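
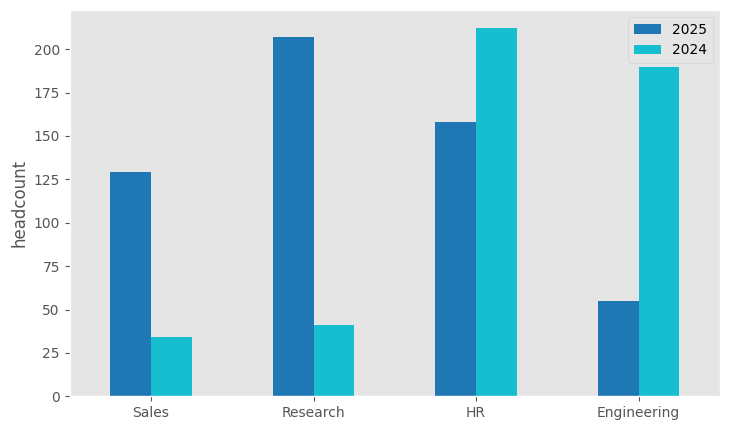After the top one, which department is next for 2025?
Top 3 for 2025: Research ≈ 200, HR ≈ 160, Sales ≈ 120.

HR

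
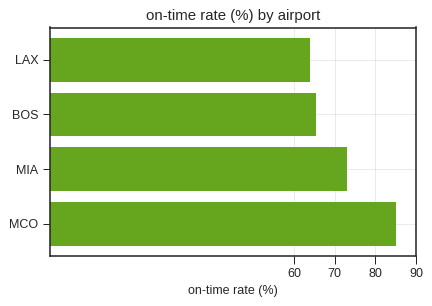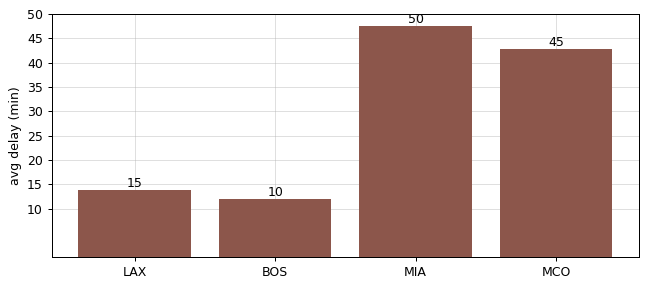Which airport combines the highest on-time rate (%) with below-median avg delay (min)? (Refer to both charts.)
BOS

Chart 2 median avg delay (min) ≈ 30; below-median airports: LAX, BOS. Among those, BOS has the highest on-time rate (%) (≈ 70).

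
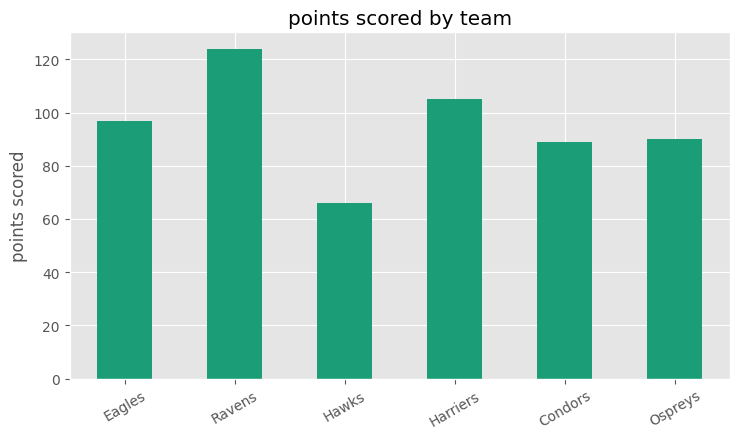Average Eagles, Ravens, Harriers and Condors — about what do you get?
≈ 100

(100 + 120 + 100 + 80) / 4 ≈ 100.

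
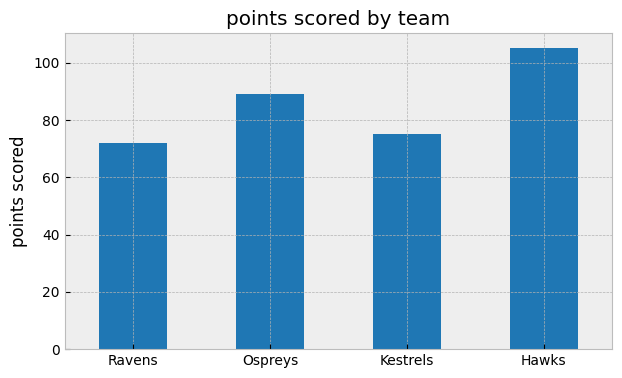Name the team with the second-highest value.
Ospreys

Top 3: Hawks ≈ 100, Ospreys ≈ 90, Kestrels ≈ 80.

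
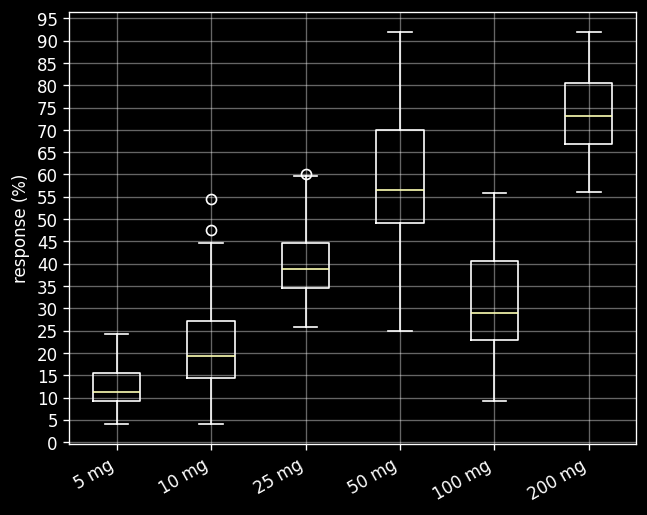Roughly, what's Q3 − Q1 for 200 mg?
Q3 ≈ 80, Q1 ≈ 65; IQR ≈ 15.

≈ 15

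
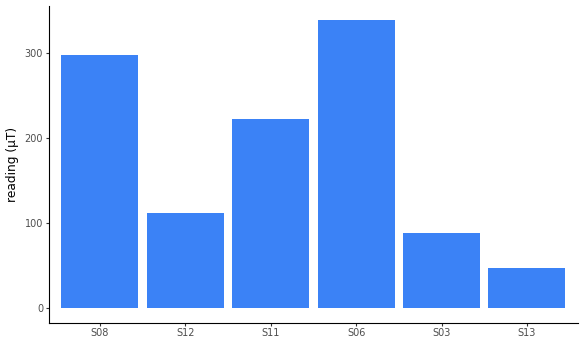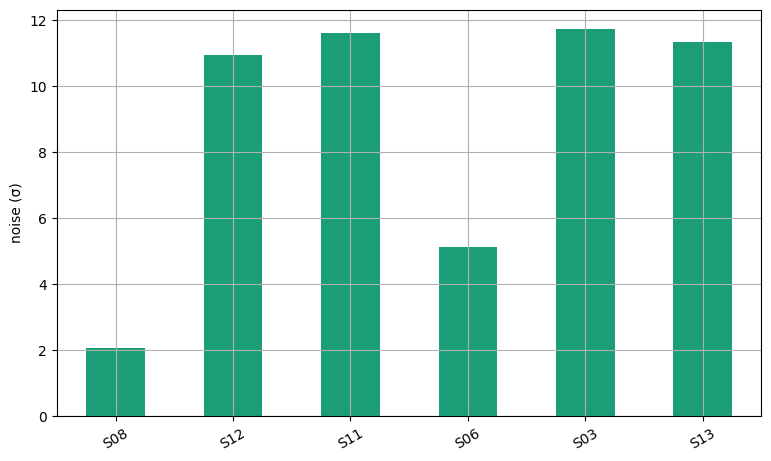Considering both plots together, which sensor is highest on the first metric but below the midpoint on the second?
S06

Chart 2 median noise (σ) ≈ 12; below-median sensors: S08, S12, S06. Among those, S06 has the highest reading (µT) (≈ 350).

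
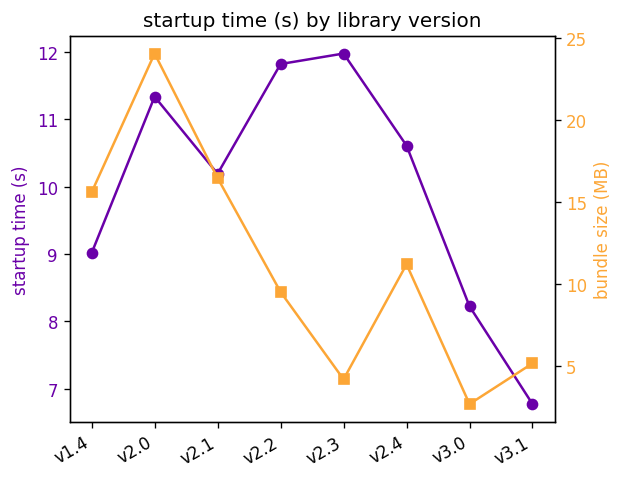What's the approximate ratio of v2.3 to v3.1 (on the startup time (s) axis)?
≈ 1.71×

v2.3 ≈ 12.0, v3.1 ≈ 7.0; 12.0/7.0 ≈ 1.71.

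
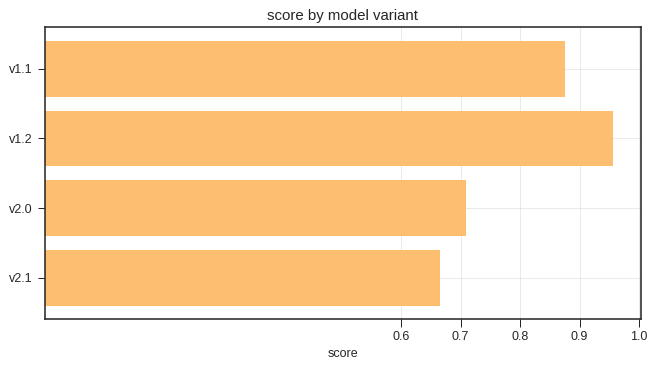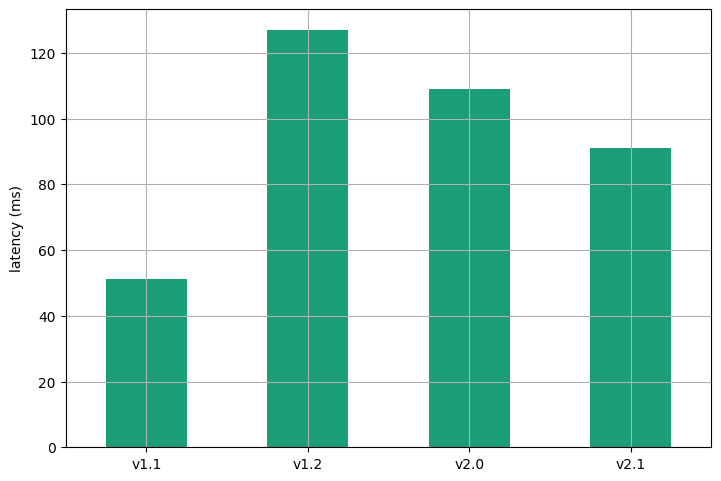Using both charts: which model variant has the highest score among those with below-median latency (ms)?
v1.1

Chart 2 median latency (ms) ≈ 100; below-median model variants: v1.1, v2.1. Among those, v1.1 has the highest score (≈ 0.9).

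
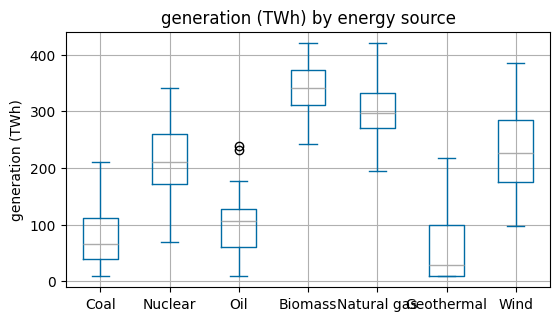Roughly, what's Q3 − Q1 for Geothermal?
Q3 ≈ 100, Q1 ≈ 0; IQR ≈ 100.

≈ 100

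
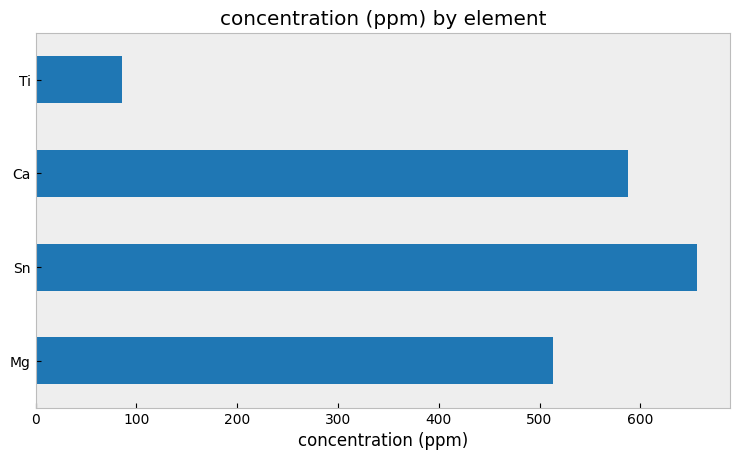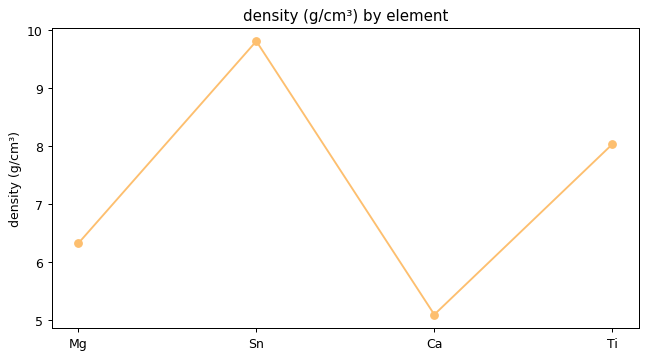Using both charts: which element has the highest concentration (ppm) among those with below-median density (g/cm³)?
Chart 2 median density (g/cm³) ≈ 7; below-median elements: Mg, Ca. Among those, Ca has the highest concentration (ppm) (≈ 600).

Ca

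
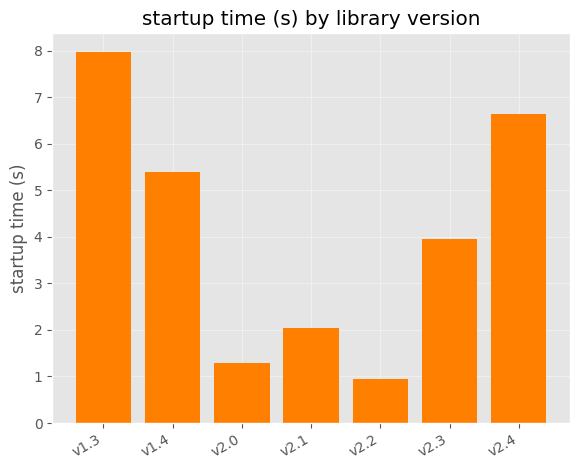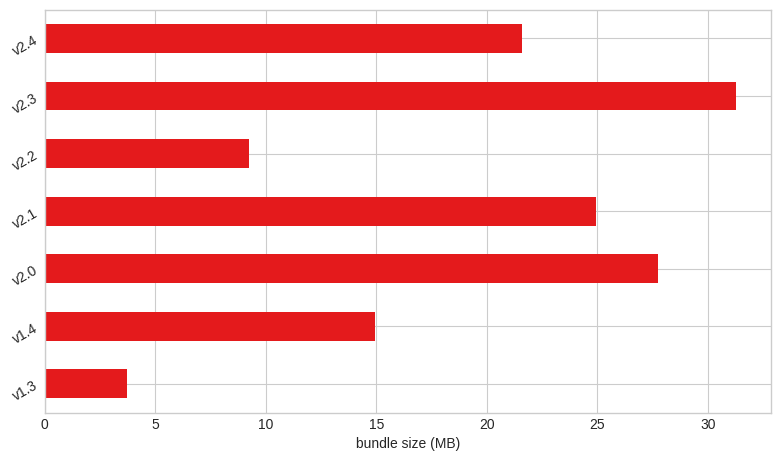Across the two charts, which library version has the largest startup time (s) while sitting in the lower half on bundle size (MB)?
v1.3

Chart 2 median bundle size (MB) ≈ 20; below-median library versions: v1.3, v1.4, v2.2. Among those, v1.3 has the highest startup time (s) (≈ 8).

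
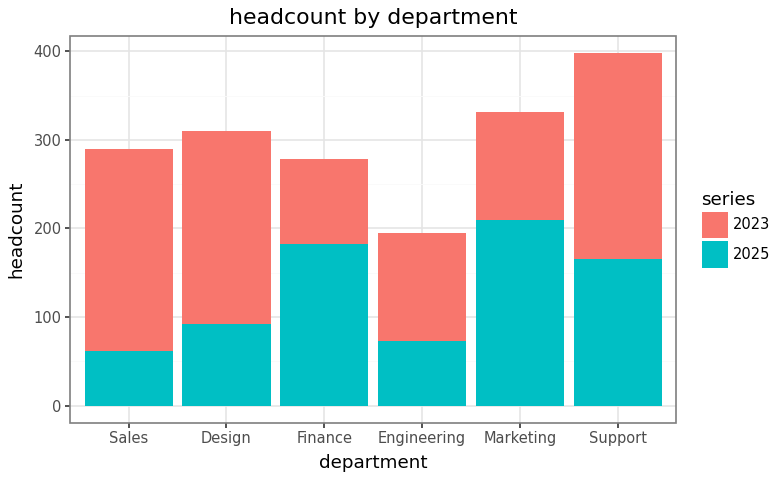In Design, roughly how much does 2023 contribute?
≈ 200

2023 top ≈ 300, bottom ≈ 100; segment ≈ 200.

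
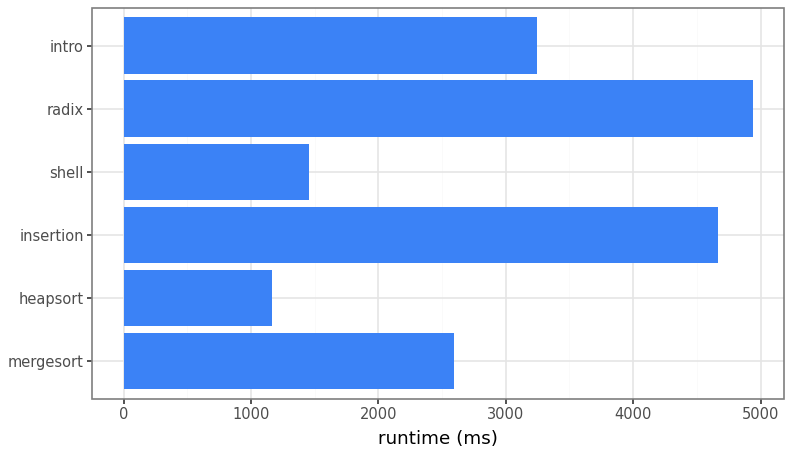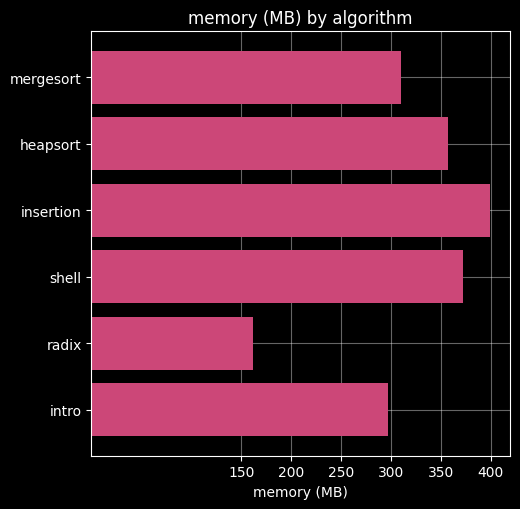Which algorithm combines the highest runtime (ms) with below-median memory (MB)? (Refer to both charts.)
Chart 2 median memory (MB) ≈ 350; below-median algorithms: mergesort, radix, intro. Among those, radix has the highest runtime (ms) (≈ 5000).

radix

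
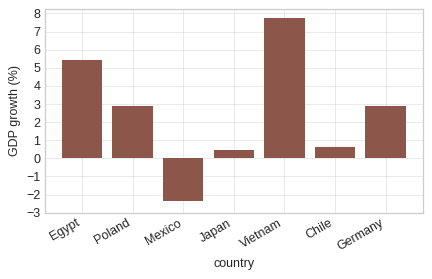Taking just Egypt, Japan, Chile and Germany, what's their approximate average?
(5 + 0 + 1 + 3) / 4 ≈ 2.

≈ 2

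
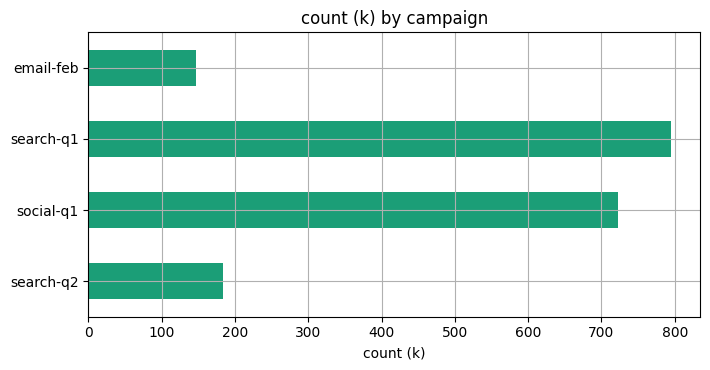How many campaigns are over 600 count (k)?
Above 600: social-q1, search-q1.

2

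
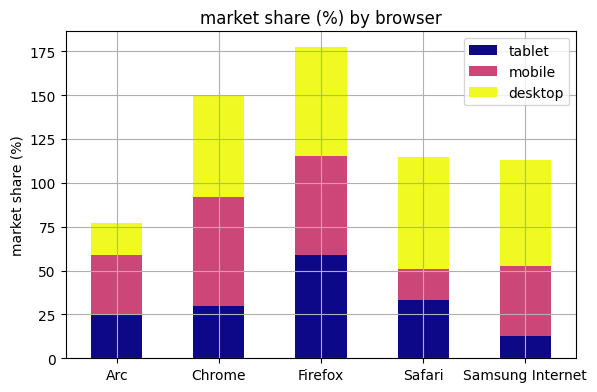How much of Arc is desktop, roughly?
desktop top ≈ 80, bottom ≈ 60; segment ≈ 20.

≈ 20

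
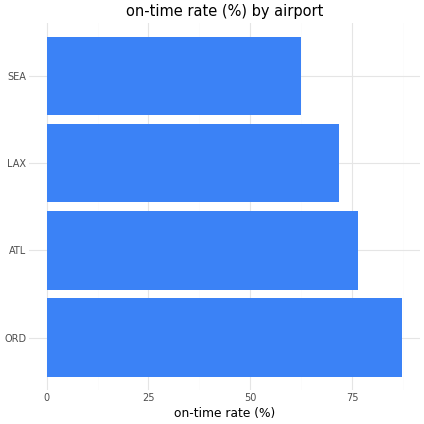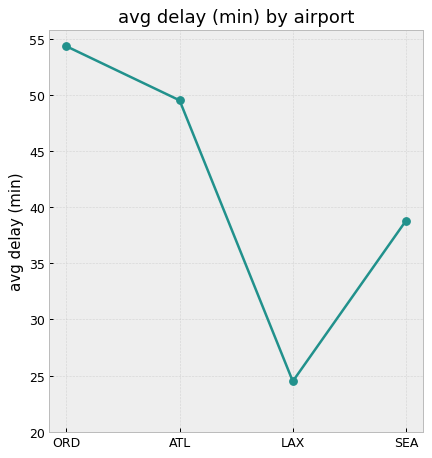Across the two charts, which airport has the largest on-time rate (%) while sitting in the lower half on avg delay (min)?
Chart 2 median avg delay (min) ≈ 45; below-median airports: LAX, SEA. Among those, LAX has the highest on-time rate (%) (≈ 70).

LAX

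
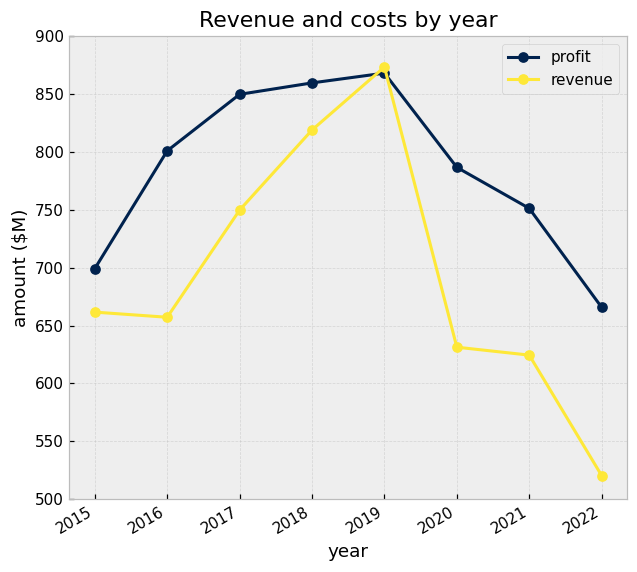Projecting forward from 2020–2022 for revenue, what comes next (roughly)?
≈ 425

Last three: 650, 600, 500 → slope ≈ -75/step → next ≈ 425.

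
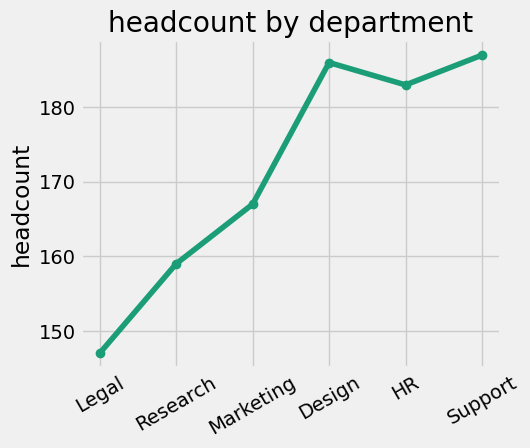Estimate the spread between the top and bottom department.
≈ 40

Max Support ≈ 185, min Legal ≈ 145; range ≈ 40.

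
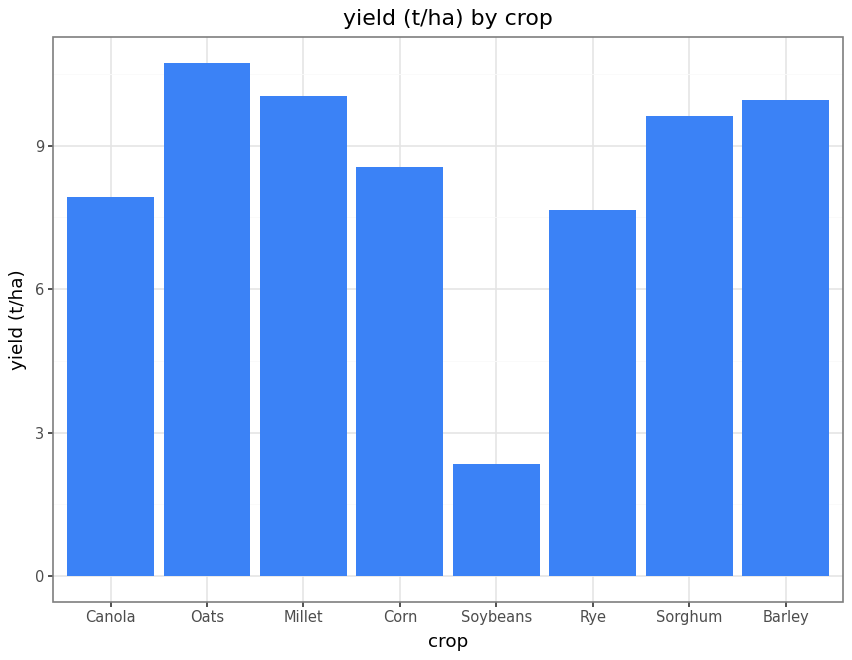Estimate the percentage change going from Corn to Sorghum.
Corn ≈ 9, Sorghum ≈ 10; (10 − 9) / 9 ≈ +11.1%.

≈ +11.1%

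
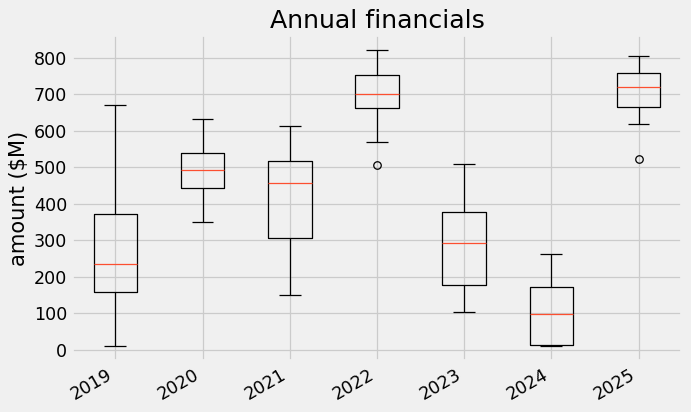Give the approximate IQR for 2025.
≈ 100

Q3 ≈ 800, Q1 ≈ 700; IQR ≈ 100.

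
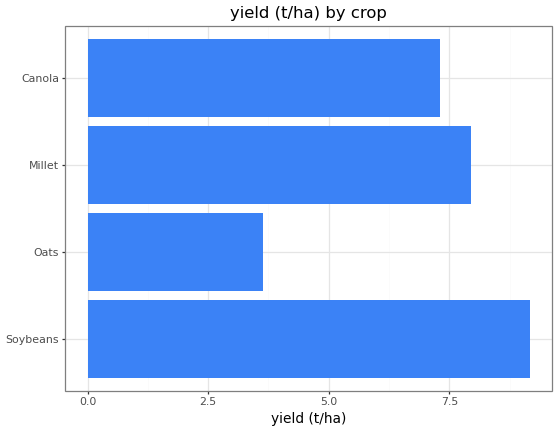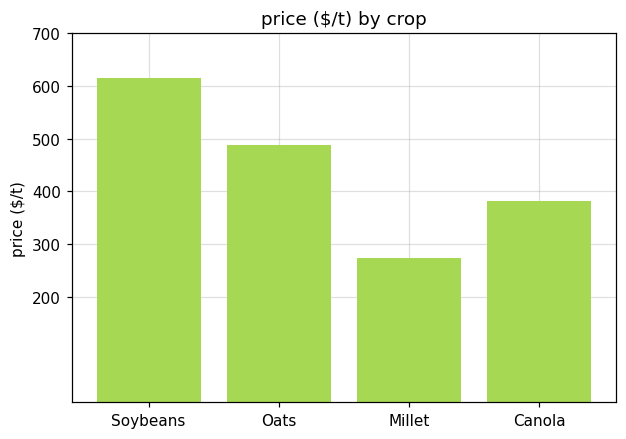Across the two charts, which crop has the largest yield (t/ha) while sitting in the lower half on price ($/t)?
Chart 2 median price ($/t) ≈ 400; below-median crops: Millet, Canola. Among those, Millet has the highest yield (t/ha) (≈ 8).

Millet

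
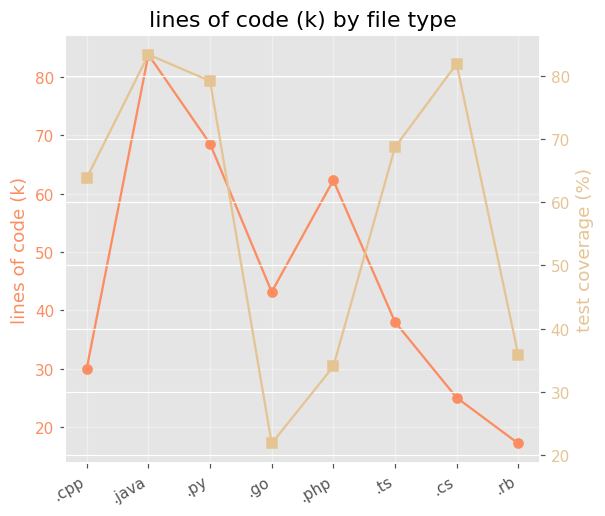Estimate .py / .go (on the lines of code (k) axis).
.py ≈ 70, .go ≈ 40; 70/40 ≈ 1.75.

≈ 1.75×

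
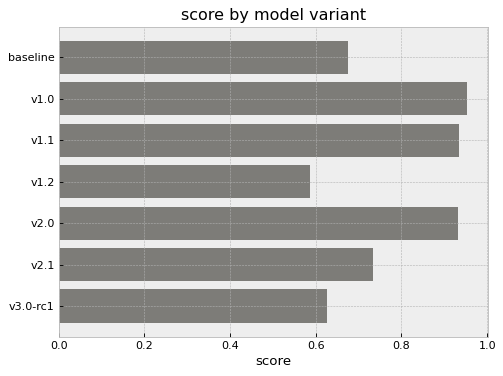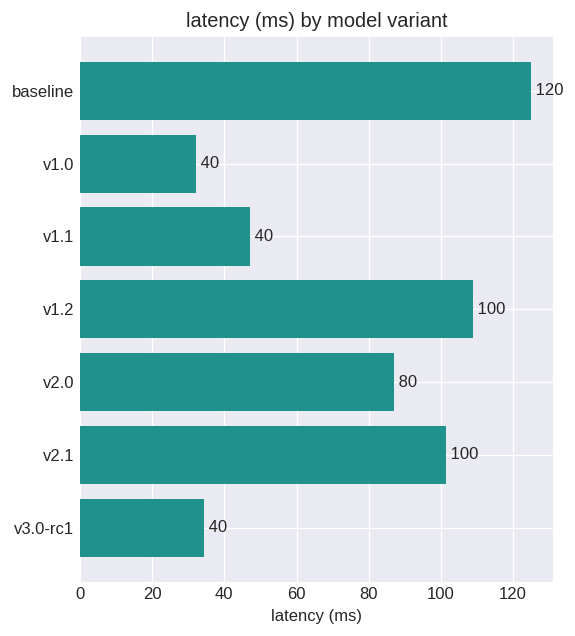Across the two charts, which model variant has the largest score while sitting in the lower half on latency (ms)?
v1.0

Chart 2 median latency (ms) ≈ 80; below-median model variants: v1.0, v1.1, v3.0-rc1. Among those, v1.0 has the highest score (≈ 1).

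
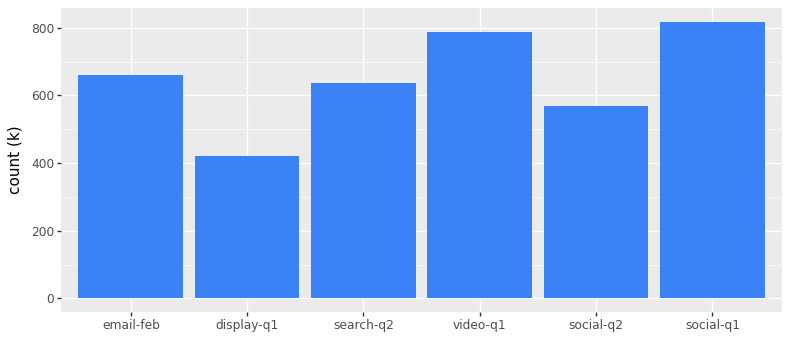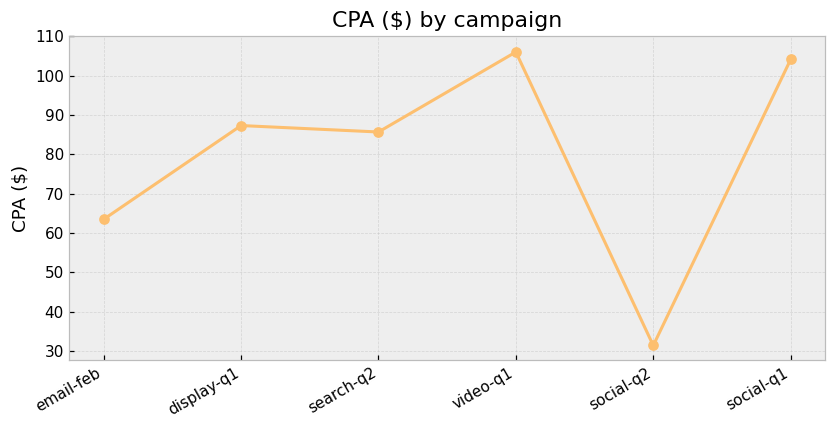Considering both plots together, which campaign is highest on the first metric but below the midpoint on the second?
Chart 2 median CPA ($) ≈ 90; below-median campaigns: email-feb, search-q2, social-q2. Among those, email-feb has the highest count (k) (≈ 700).

email-feb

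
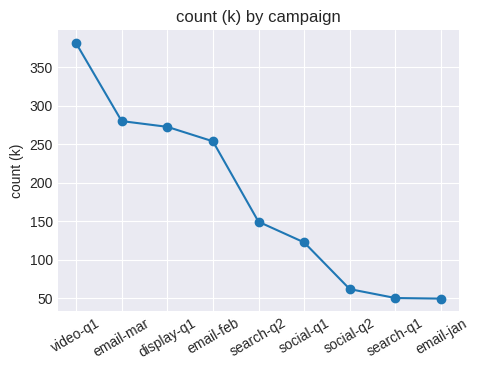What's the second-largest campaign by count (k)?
email-mar

Top 3: video-q1 ≈ 400, email-mar ≈ 300, display-q1 ≈ 250.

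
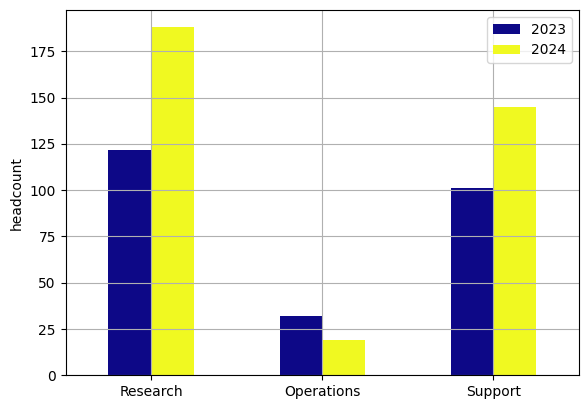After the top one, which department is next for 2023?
Support

Top 3 for 2023: Research ≈ 120, Support ≈ 100, Operations ≈ 40.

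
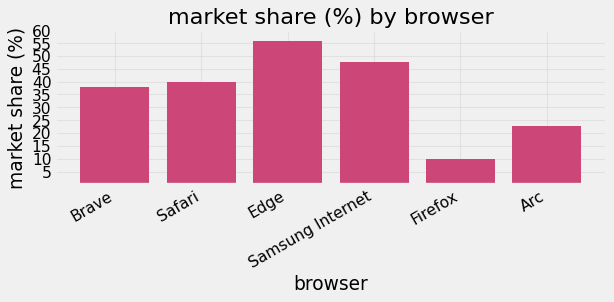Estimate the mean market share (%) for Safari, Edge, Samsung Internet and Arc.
(40 + 55 + 45 + 25) / 4 ≈ 41.

≈ 41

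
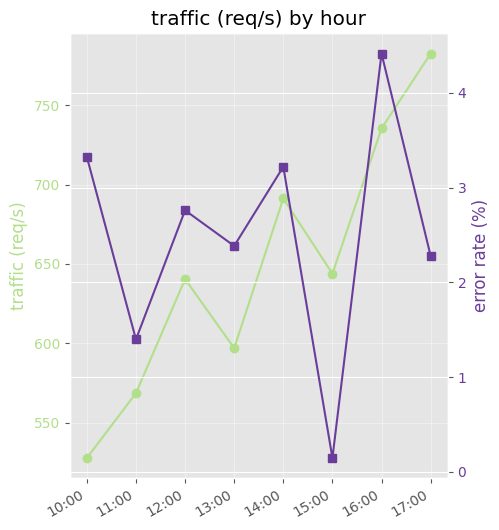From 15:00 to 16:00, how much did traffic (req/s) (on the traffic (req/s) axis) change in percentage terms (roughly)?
15:00 ≈ 650, 16:00 ≈ 725; (725 − 650) / 650 ≈ +11.5%.

≈ +11.5%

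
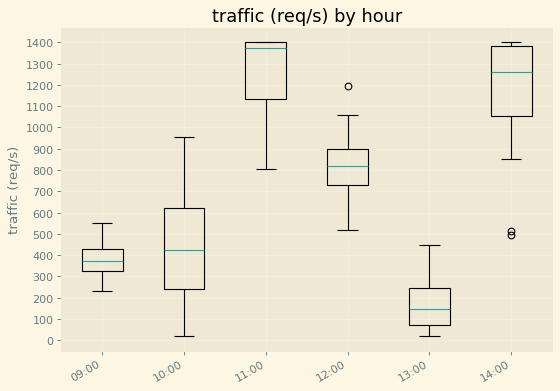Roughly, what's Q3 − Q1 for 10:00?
≈ 400

Q3 ≈ 600, Q1 ≈ 200; IQR ≈ 400.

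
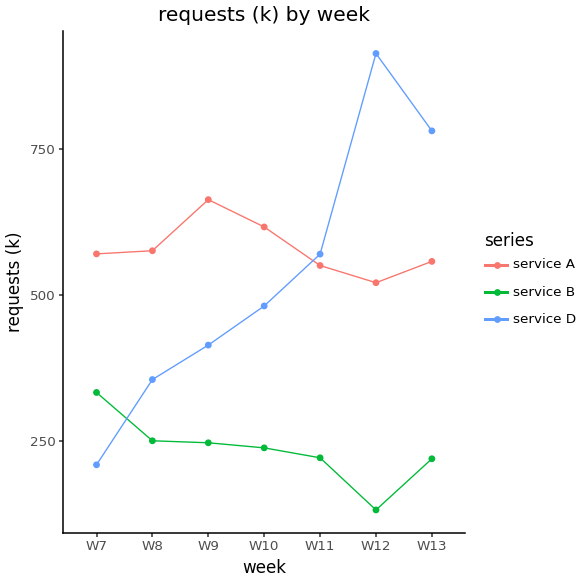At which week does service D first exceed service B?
W8

W7: service D ≈ 200 vs service B ≈ 300 (not yet); W8: service D ≈ 400 vs service B ≈ 300 (first crossover).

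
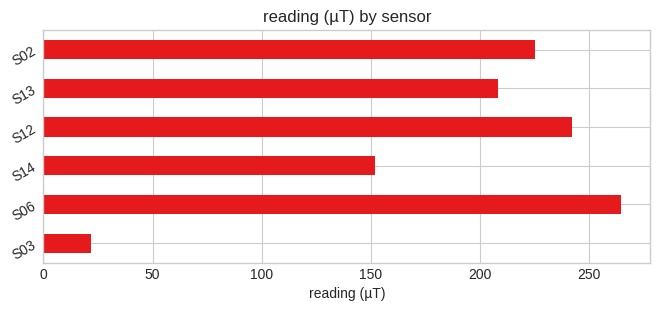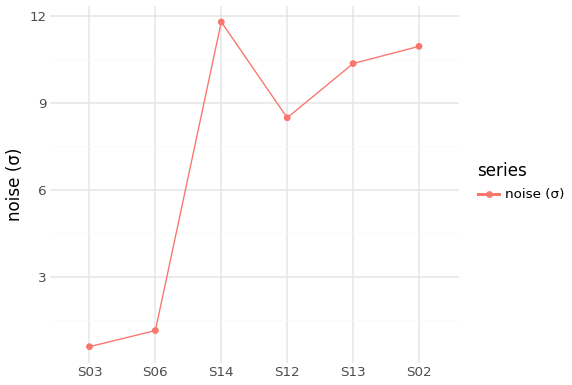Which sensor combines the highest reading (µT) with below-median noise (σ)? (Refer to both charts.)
S06

Chart 2 median noise (σ) ≈ 10; below-median sensors: S03, S06, S12. Among those, S06 has the highest reading (µT) (≈ 275).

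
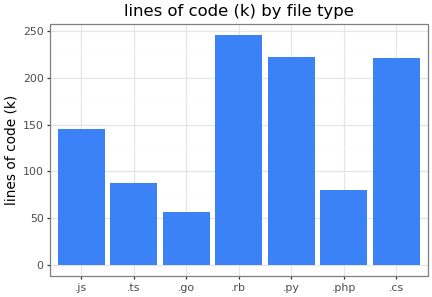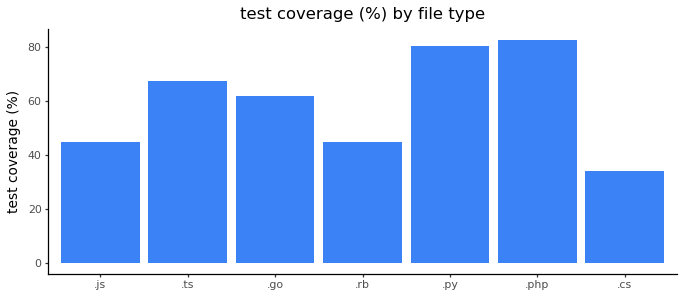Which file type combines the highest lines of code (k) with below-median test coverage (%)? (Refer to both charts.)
Chart 2 median test coverage (%) ≈ 60; below-median file types: .js, .rb, .cs. Among those, .rb has the highest lines of code (k) (≈ 250).

.rb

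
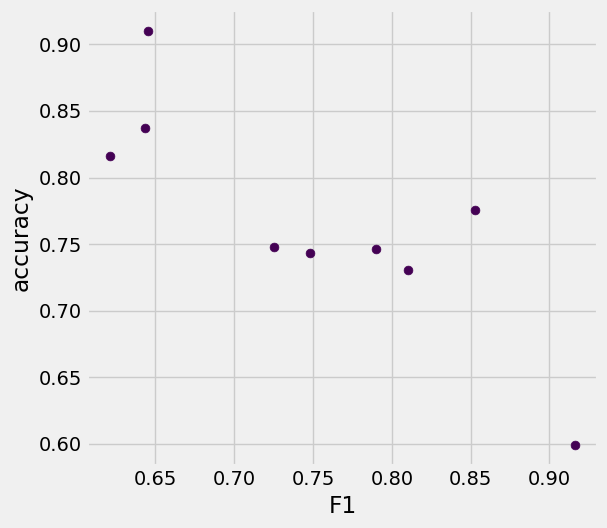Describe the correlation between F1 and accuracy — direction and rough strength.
Points are negatively correlated; strong (|r| ≈ 0.8).

negative, strong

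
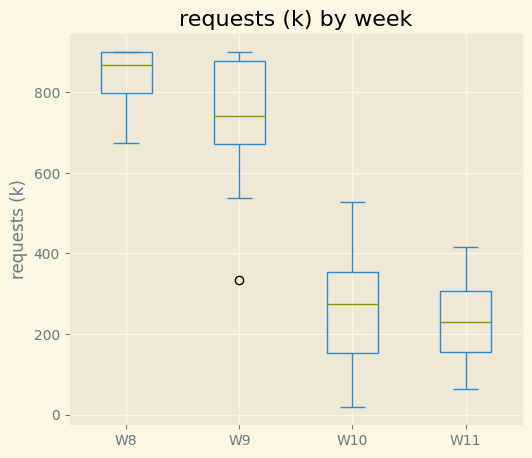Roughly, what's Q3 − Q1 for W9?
Q3 ≈ 900, Q1 ≈ 700; IQR ≈ 200.

≈ 200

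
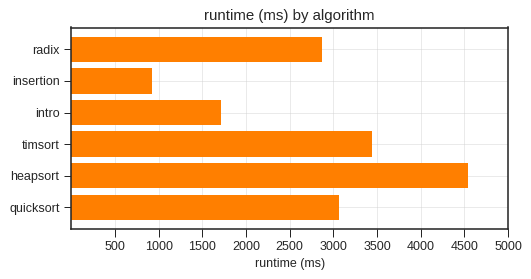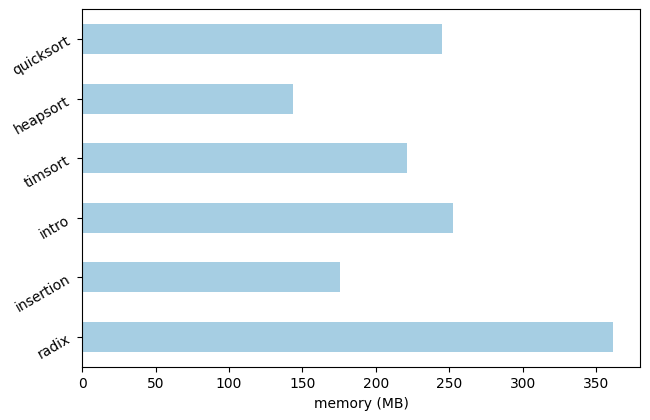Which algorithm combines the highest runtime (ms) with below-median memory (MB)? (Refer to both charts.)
Chart 2 median memory (MB) ≈ 250; below-median algorithms: insertion, timsort, heapsort. Among those, heapsort has the highest runtime (ms) (≈ 4500).

heapsort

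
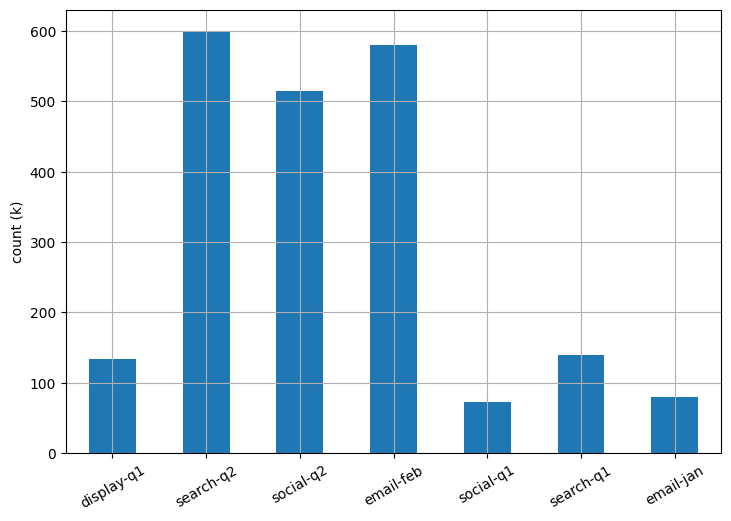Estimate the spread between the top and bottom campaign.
Max search-q2 ≈ 600, min social-q1 ≈ 100; range ≈ 500.

≈ 500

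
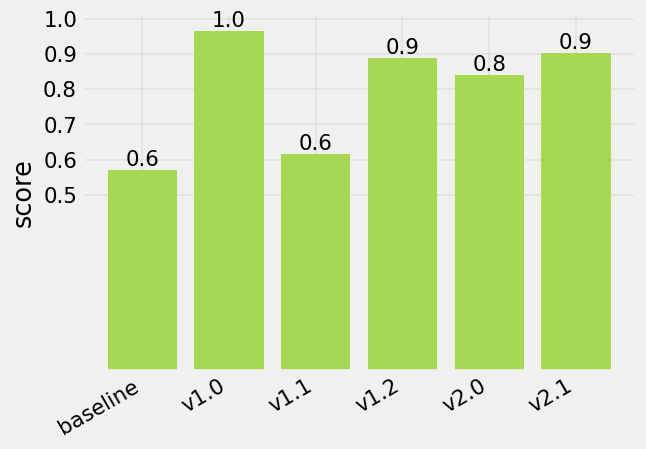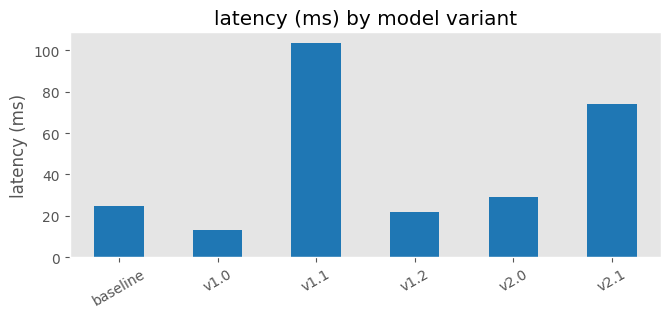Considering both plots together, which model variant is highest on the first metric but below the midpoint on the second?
Chart 2 median latency (ms) ≈ 30; below-median model variants: baseline, v1.0, v1.2. Among those, v1.0 has the highest score (≈ 1).

v1.0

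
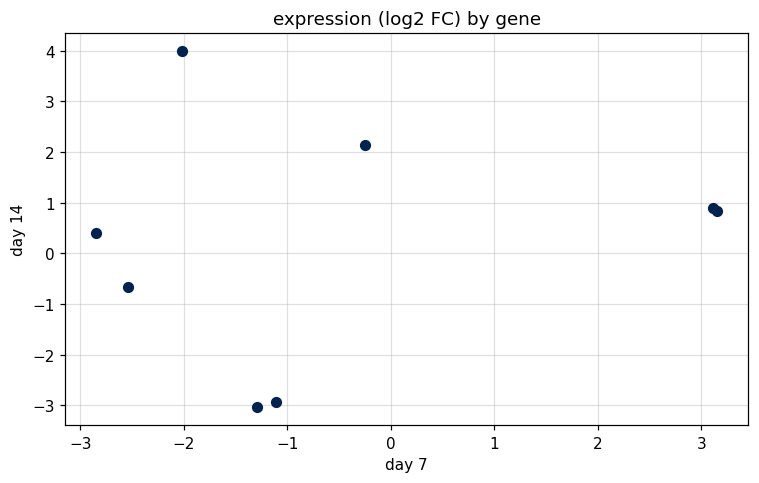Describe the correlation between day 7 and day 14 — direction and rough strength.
Points are roughly uncorrelated; weak (|r| ≈ 0.1).

no clear correlation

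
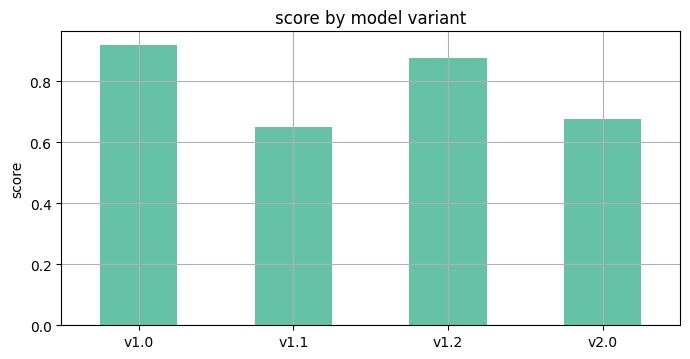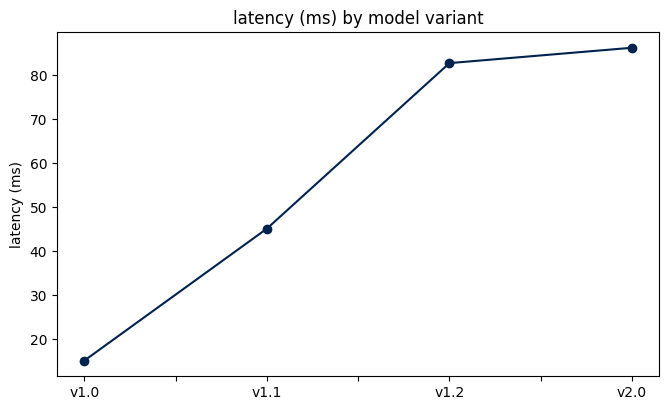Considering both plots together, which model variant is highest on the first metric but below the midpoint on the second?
v1.0

Chart 2 median latency (ms) ≈ 60; below-median model variants: v1.0, v1.1. Among those, v1.0 has the highest score (≈ 0.9).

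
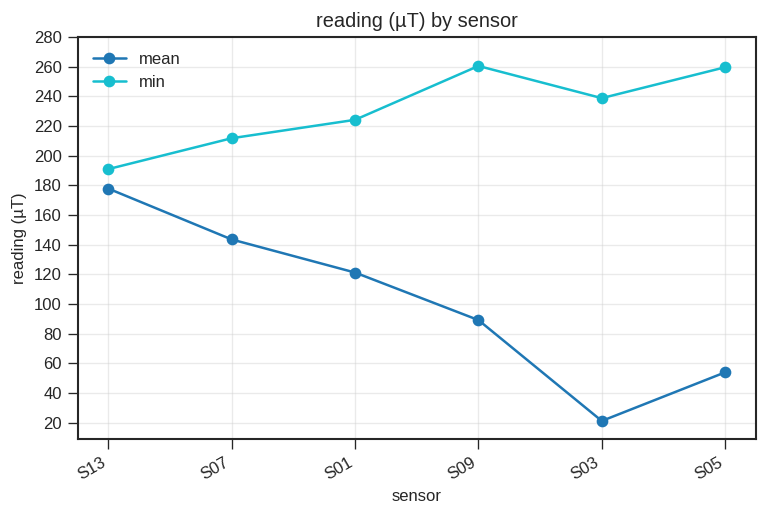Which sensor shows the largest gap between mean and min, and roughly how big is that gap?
S03: mean ≈ 20, min ≈ 240 → gap ≈ 220. Next-largest (S05) is only ≈ 200.

S03, ≈ 220 µT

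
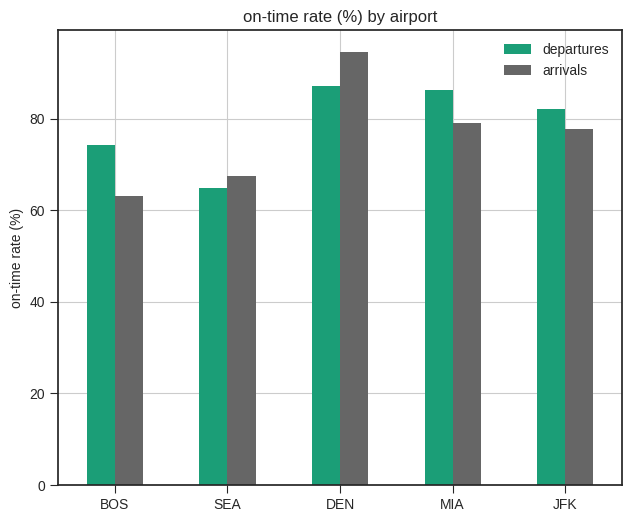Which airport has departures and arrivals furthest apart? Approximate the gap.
BOS: departures ≈ 70, arrivals ≈ 60 → gap ≈ 10. Next-largest (DEN) is only ≈ 0.

BOS, ≈ 10 %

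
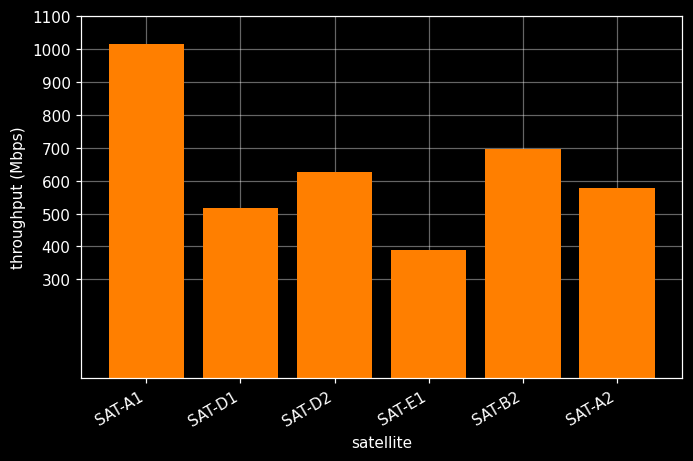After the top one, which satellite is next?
SAT-B2

Top 3: SAT-A1 ≈ 1000, SAT-B2 ≈ 700, SAT-D2 ≈ 600.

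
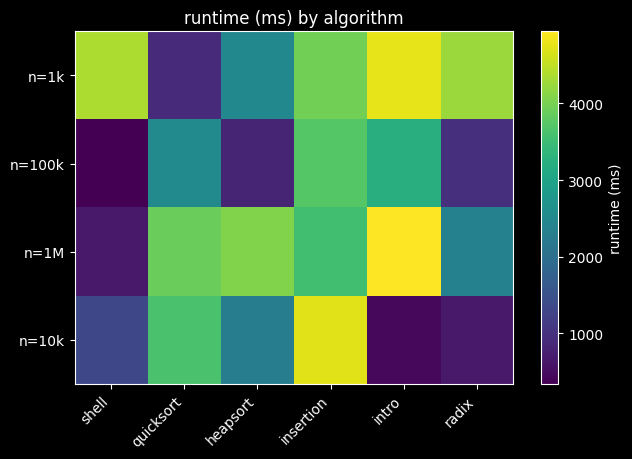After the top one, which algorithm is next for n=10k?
quicksort

Top 3 for n=10k: insertion ≈ 4500, quicksort ≈ 3500, heapsort ≈ 2500.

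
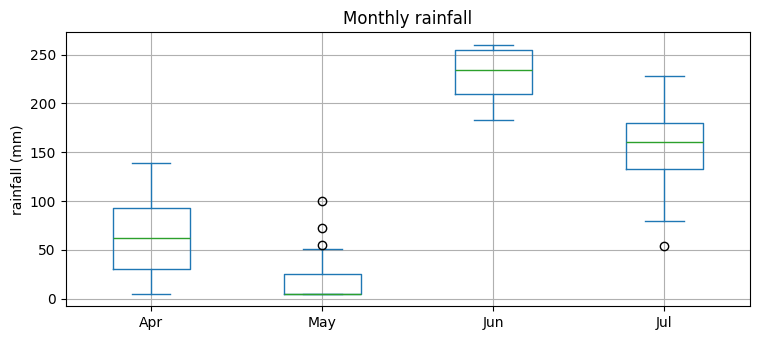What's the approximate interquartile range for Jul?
Q3 ≈ 180, Q1 ≈ 140; IQR ≈ 40.

≈ 40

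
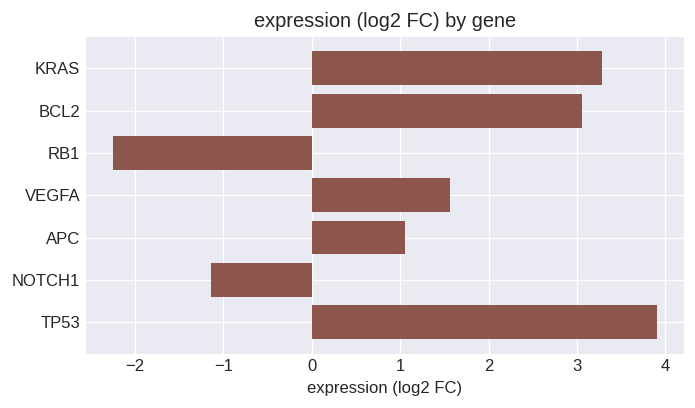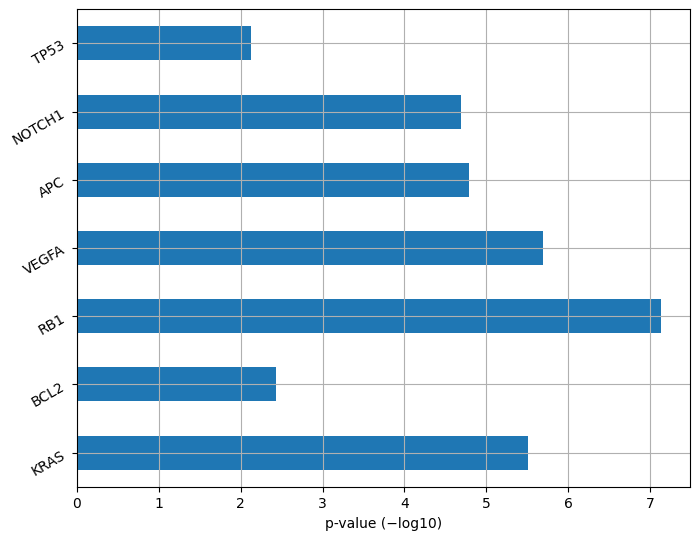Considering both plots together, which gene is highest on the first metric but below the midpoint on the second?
Chart 2 median p-value (−log10) ≈ 5; below-median genes: BCL2, NOTCH1, TP53. Among those, TP53 has the highest expression (log2 FC) (≈ 4).

TP53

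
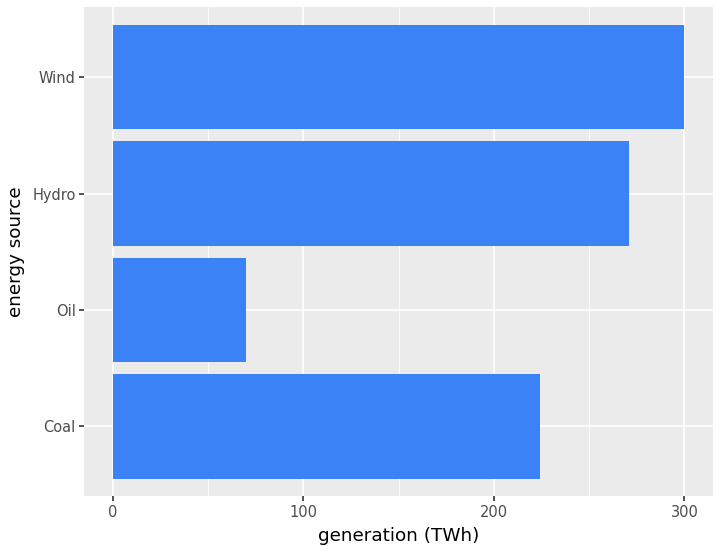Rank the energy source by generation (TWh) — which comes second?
Top 3: Wind ≈ 300, Hydro ≈ 275, Coal ≈ 225.

Hydro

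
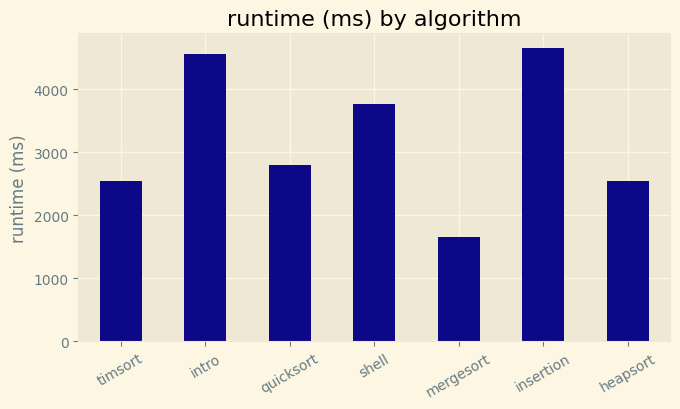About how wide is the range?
≈ 3000

Max insertion ≈ 4500, min mergesort ≈ 1500; range ≈ 3000.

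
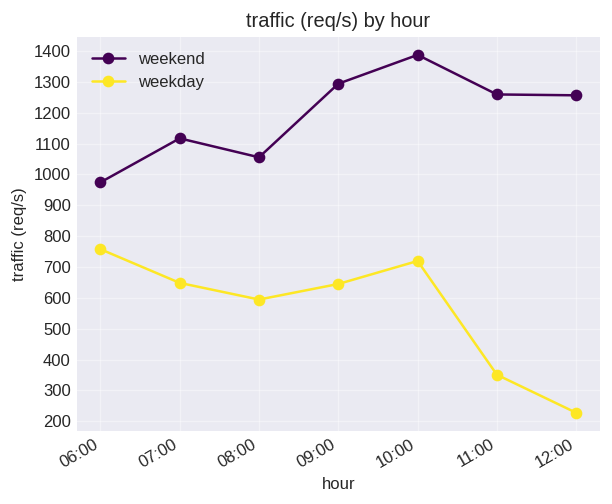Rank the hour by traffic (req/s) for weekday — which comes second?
Top 3 for weekday: 06:00 ≈ 800, 10:00 ≈ 700, 07:00 ≈ 600.

10:00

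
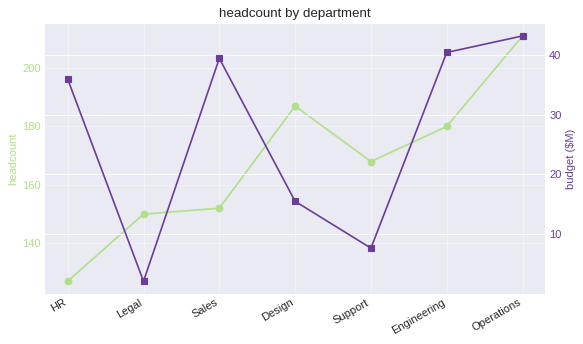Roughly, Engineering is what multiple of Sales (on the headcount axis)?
Engineering ≈ 180, Sales ≈ 150; 180/150 ≈ 1.2.

≈ 1.2×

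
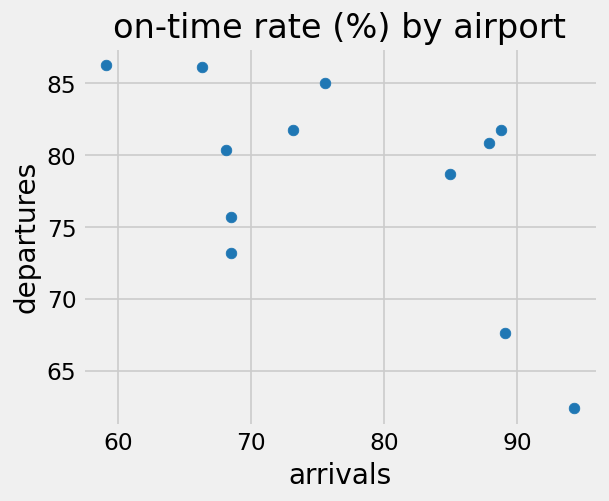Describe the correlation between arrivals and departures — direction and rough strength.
Points are negatively correlated; moderate (|r| ≈ 0.6).

negative, moderate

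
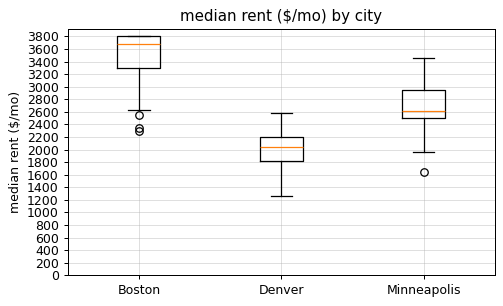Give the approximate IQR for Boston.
Q3 ≈ 3800, Q1 ≈ 3200; IQR ≈ 600.

≈ 600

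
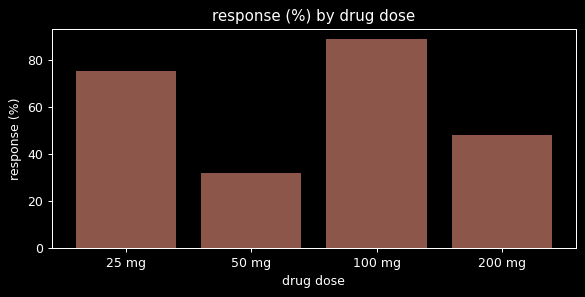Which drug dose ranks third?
Top 4: 100 mg ≈ 90, 25 mg ≈ 80, 200 mg ≈ 50, 50 mg ≈ 30.

200 mg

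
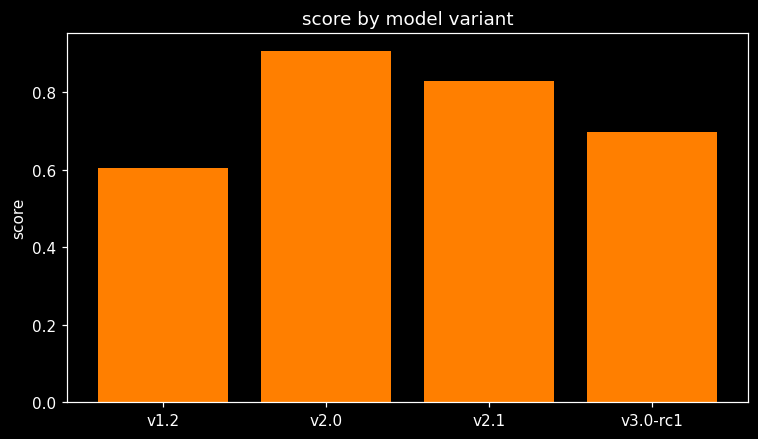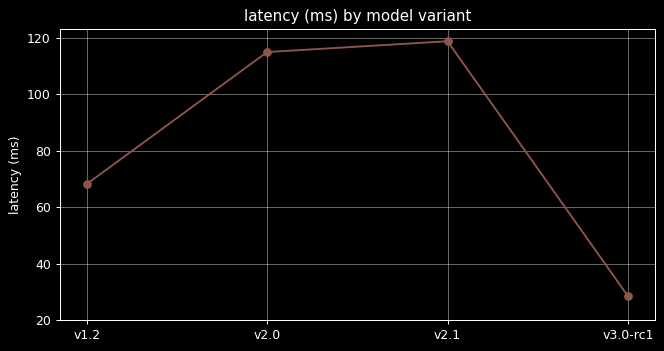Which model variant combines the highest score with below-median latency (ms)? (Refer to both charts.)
v3.0-rc1

Chart 2 median latency (ms) ≈ 100; below-median model variants: v1.2, v3.0-rc1. Among those, v3.0-rc1 has the highest score (≈ 0.7).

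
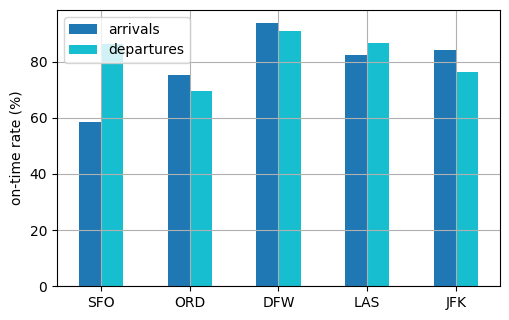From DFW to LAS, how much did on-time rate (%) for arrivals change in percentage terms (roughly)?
≈ -11.1%

DFW ≈ 90, LAS ≈ 80; (80 − 90) / 90 ≈ -11.1%.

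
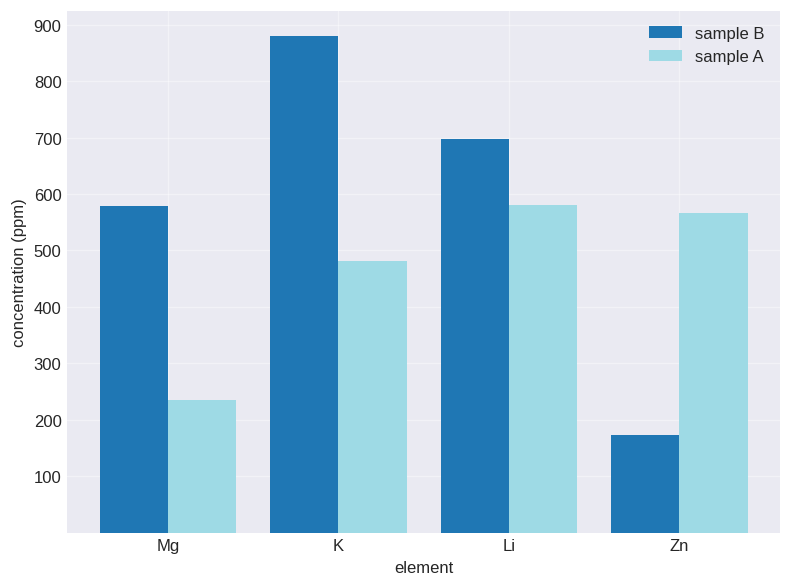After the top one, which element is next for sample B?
Li

Top 3 for sample B: K ≈ 900, Li ≈ 700, Mg ≈ 600.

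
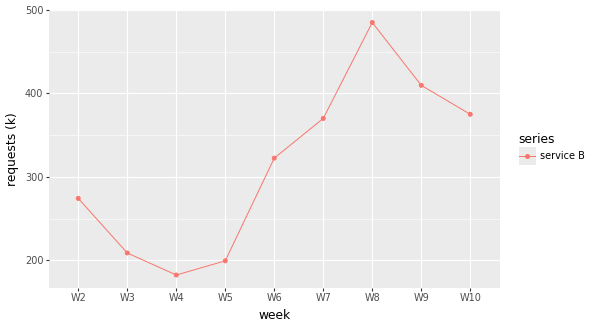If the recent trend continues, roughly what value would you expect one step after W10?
≈ 275

Last three: 500, 400, 350 → slope ≈ -75/step → next ≈ 275.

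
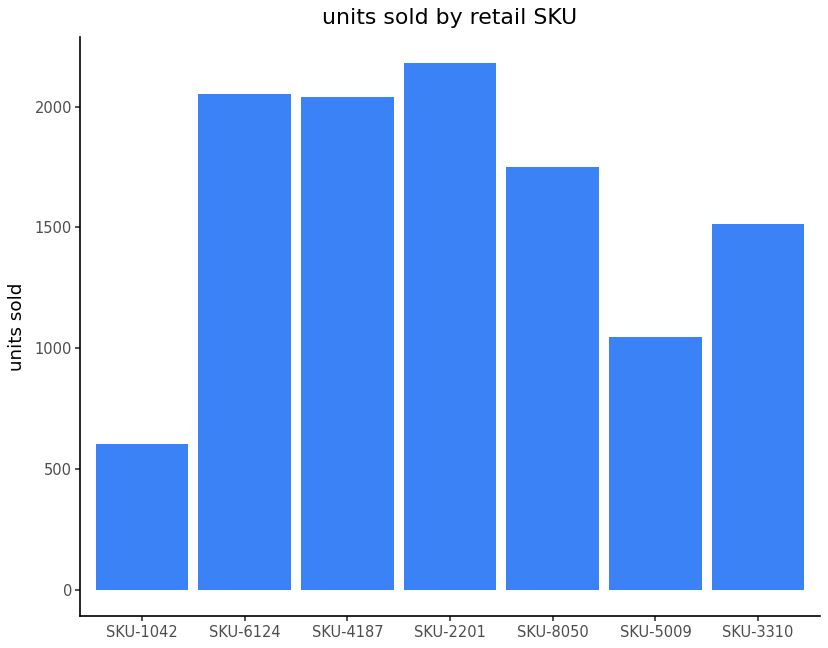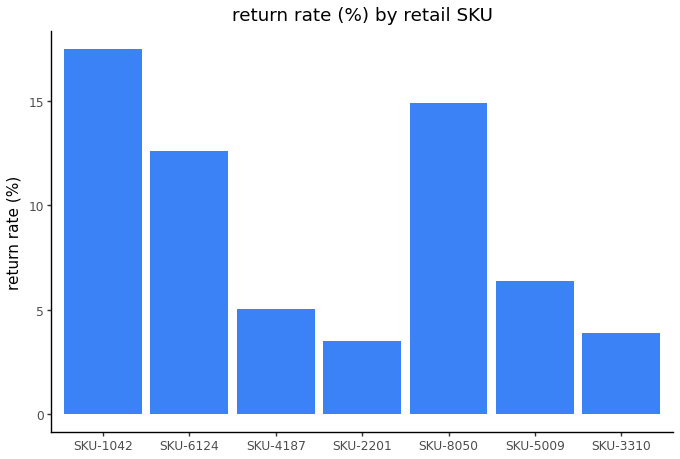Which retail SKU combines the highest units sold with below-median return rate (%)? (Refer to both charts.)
Chart 2 median return rate (%) ≈ 6; below-median retail SKUs: SKU-4187, SKU-2201, SKU-3310. Among those, SKU-2201 has the highest units sold (≈ 2200).

SKU-2201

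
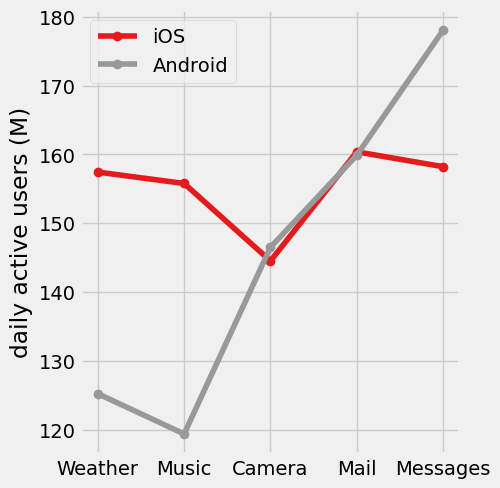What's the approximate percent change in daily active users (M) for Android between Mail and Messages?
Mail ≈ 160, Messages ≈ 180; (180 − 160) / 160 ≈ +12.5%.

≈ +12.5%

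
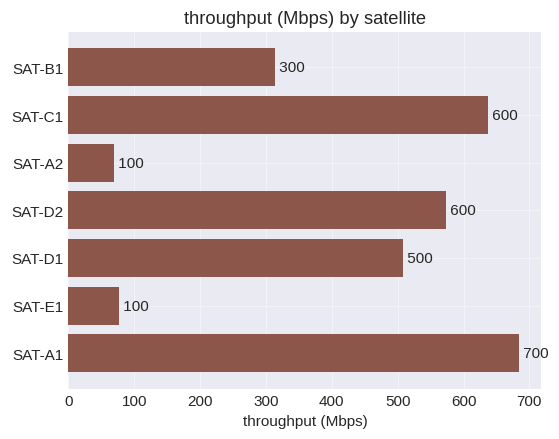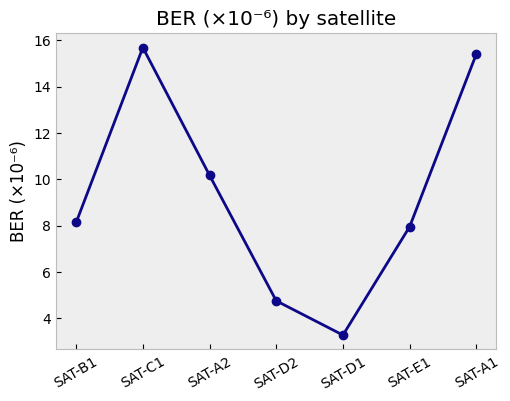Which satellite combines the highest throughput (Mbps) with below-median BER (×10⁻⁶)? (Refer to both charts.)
Chart 2 median BER (×10⁻⁶) ≈ 8; below-median satellites: SAT-D2, SAT-D1, SAT-E1. Among those, SAT-D2 has the highest throughput (Mbps) (≈ 600).

SAT-D2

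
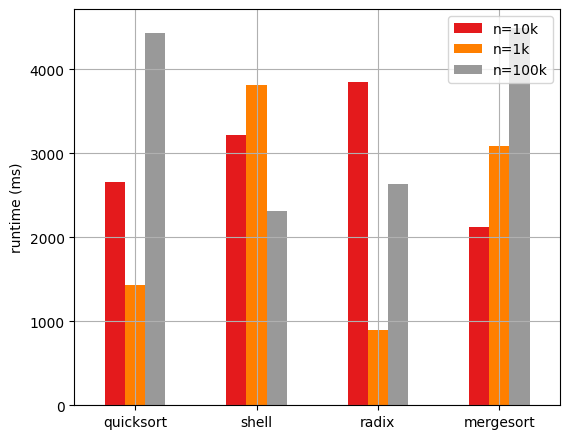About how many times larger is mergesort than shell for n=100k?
mergesort ≈ 4500, shell ≈ 2500; 4500/2500 ≈ 1.8.

≈ 1.8×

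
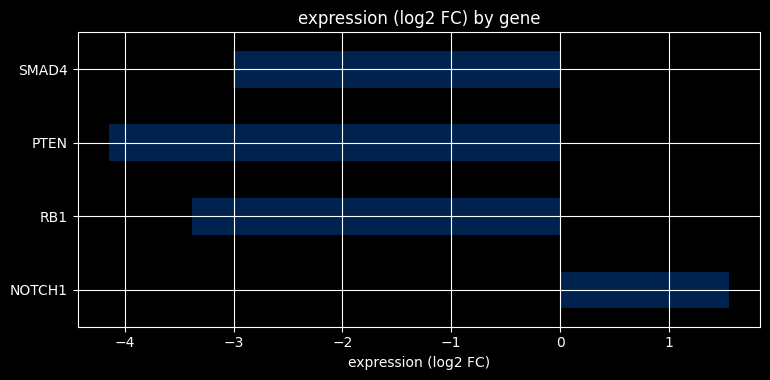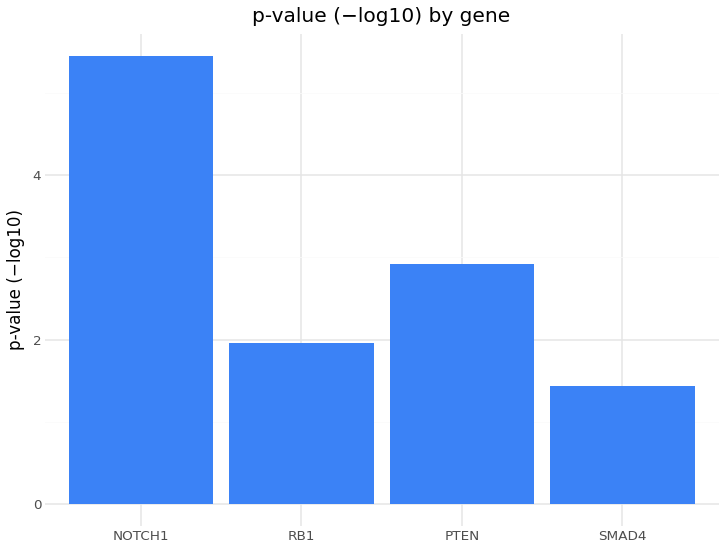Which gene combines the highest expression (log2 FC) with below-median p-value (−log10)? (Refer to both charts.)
Chart 2 median p-value (−log10) ≈ 2.5; below-median genes: RB1, SMAD4. Among those, SMAD4 has the highest expression (log2 FC) (≈ -3).

SMAD4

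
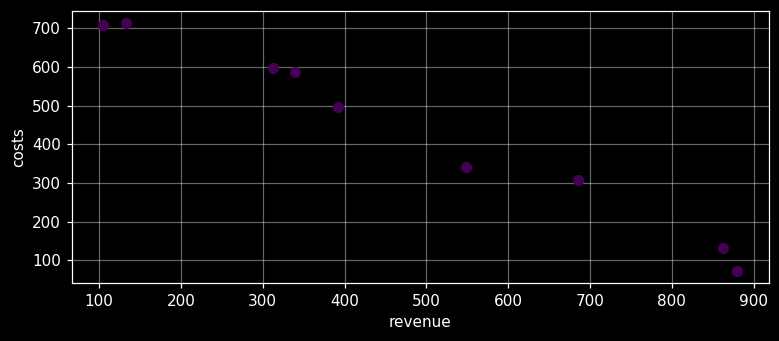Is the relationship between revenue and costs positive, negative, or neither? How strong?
Points are negatively correlated; strong (|r| ≈ 1.0).

negative, strong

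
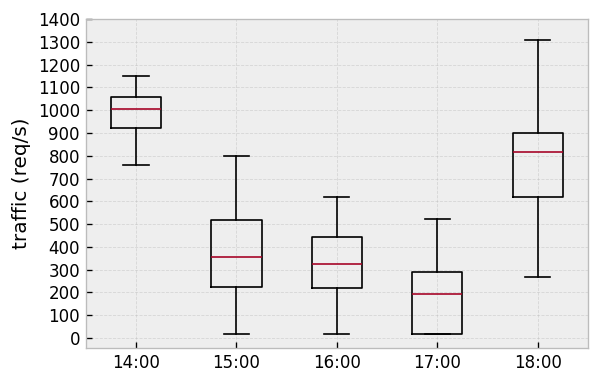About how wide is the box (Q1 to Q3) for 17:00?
≈ 300

Q3 ≈ 300, Q1 ≈ 0; IQR ≈ 300.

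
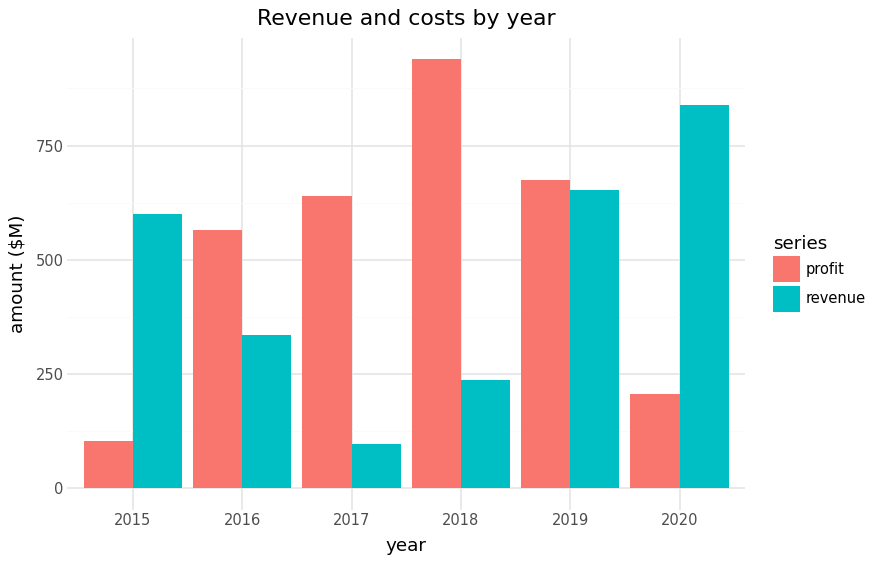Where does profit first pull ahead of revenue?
2015: profit ≈ 100 vs revenue ≈ 600 (not yet); 2016: profit ≈ 600 vs revenue ≈ 300 (first crossover).

2016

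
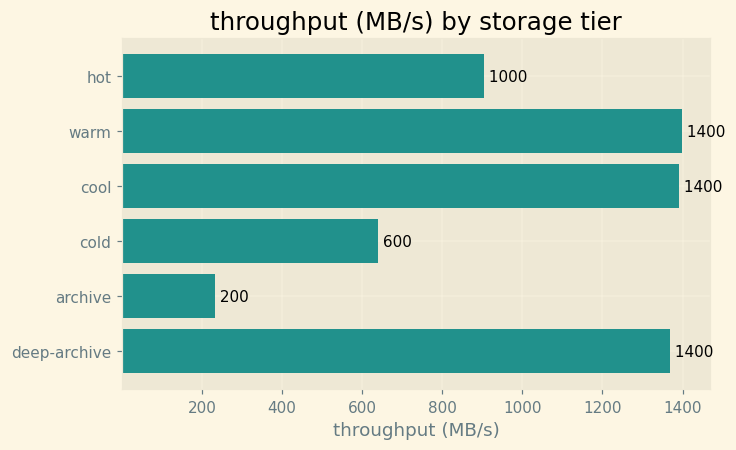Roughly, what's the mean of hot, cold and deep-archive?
≈ 1000

(1000 + 600 + 1400) / 3 ≈ 1000.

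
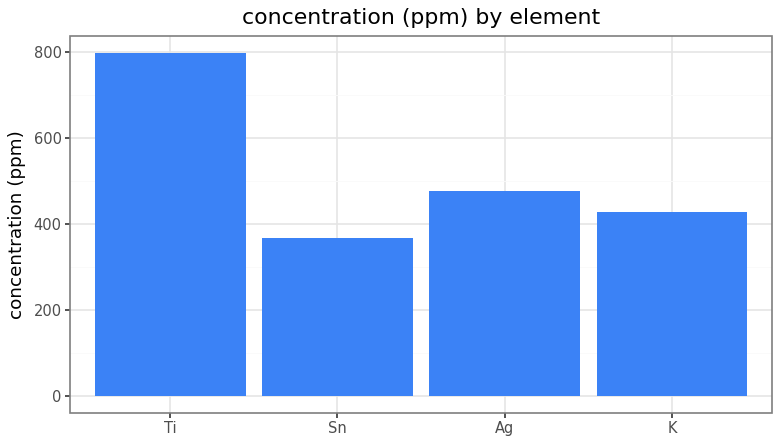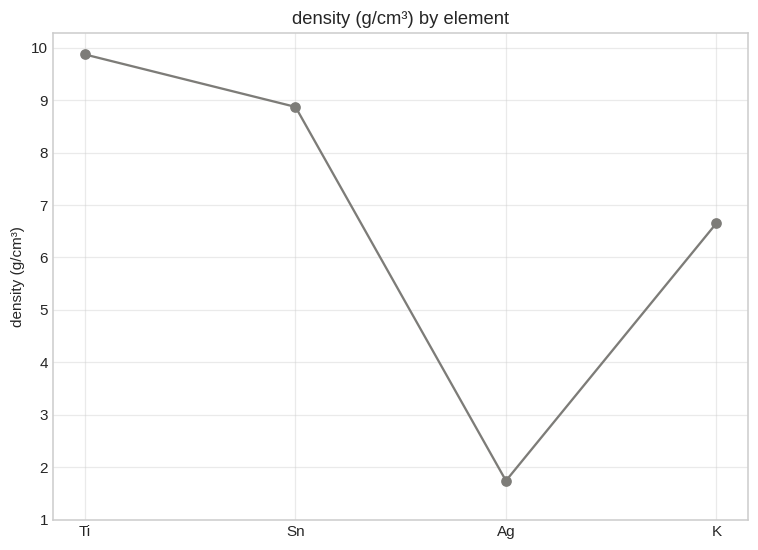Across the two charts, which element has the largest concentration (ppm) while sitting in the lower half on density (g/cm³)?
Ag

Chart 2 median density (g/cm³) ≈ 8; below-median elements: Ag, K. Among those, Ag has the highest concentration (ppm) (≈ 500).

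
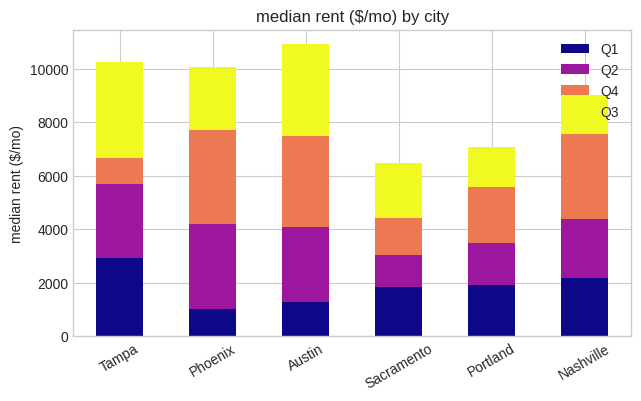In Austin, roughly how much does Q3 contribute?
Q3 top ≈ 11000, bottom ≈ 7000; segment ≈ 4000.

≈ 4000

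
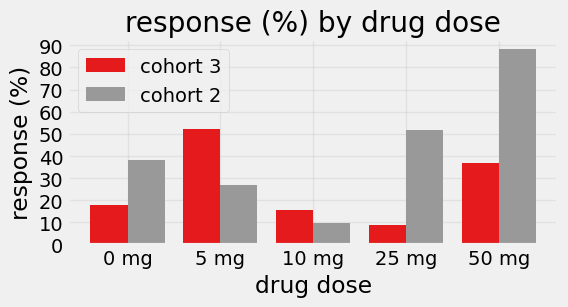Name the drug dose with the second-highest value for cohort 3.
50 mg

Top 3 for cohort 3: 5 mg ≈ 50, 50 mg ≈ 40, 0 mg ≈ 20.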